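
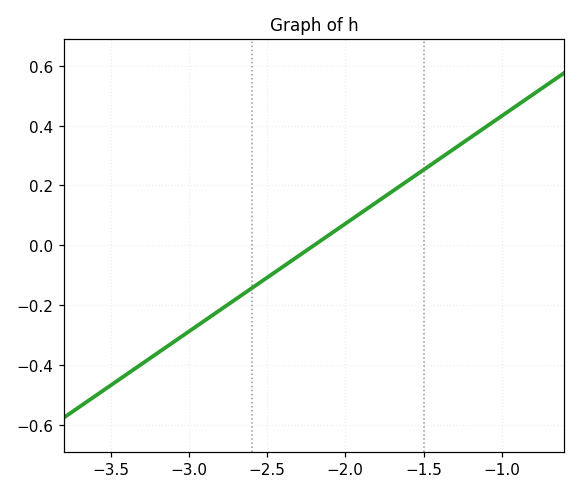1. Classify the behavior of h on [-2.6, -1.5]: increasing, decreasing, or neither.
increasing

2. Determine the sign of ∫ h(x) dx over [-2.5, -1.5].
positive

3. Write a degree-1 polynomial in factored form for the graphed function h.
y = 0.36(x + 2.2)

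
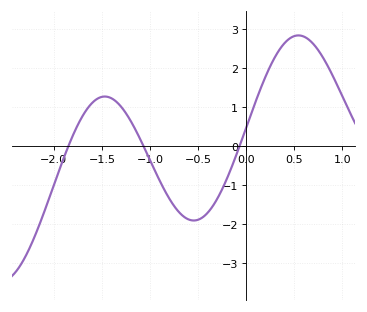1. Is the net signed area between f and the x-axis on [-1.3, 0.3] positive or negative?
negative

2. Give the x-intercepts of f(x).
-1.85, -1.07, -0.068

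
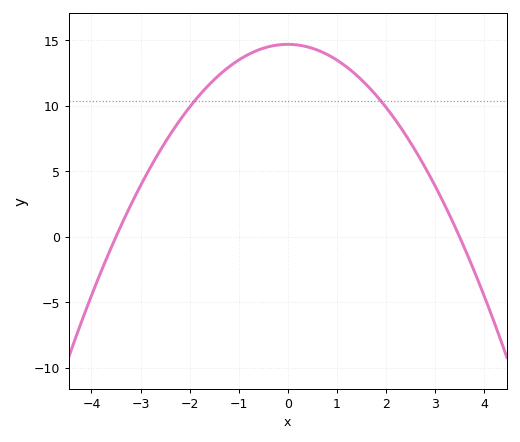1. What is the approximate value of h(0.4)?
14.5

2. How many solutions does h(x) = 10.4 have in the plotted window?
2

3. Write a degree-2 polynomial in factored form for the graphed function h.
y = -1.2(x + 3.5)(x - 3.5)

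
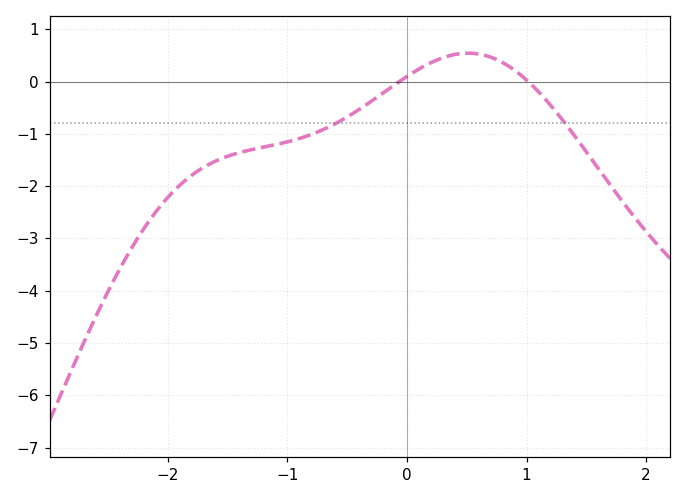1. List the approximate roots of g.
-0.065, 1.01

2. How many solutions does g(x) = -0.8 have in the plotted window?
2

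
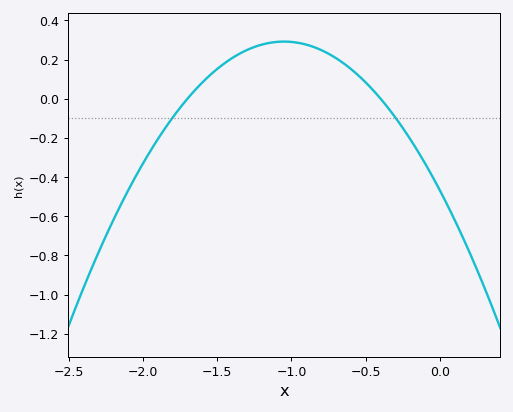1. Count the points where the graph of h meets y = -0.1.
2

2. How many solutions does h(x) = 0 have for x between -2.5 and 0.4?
2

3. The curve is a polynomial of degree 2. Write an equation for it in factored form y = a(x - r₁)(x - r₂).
y = -0.69(x + 1.7)(x + 0.4)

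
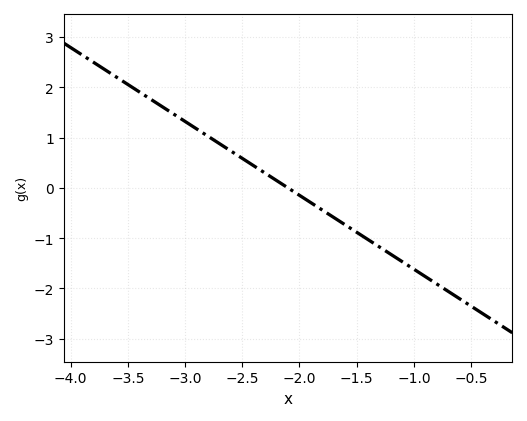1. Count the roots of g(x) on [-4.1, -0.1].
1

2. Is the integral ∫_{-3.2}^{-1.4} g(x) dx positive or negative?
positive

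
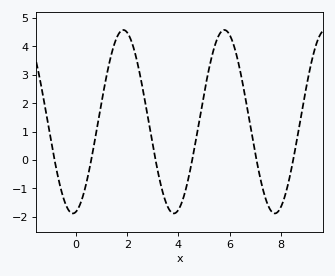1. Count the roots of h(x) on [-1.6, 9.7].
6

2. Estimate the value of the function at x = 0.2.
-1.44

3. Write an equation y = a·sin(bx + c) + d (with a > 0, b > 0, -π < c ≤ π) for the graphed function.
y = 3.23sin(1.59x - 1.36) + 1.35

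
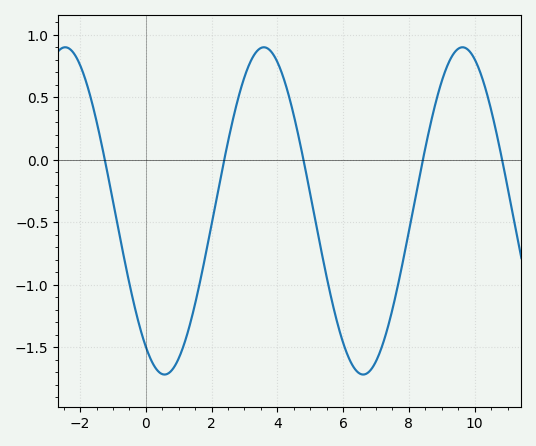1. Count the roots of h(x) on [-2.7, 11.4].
5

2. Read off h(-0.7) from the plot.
-0.737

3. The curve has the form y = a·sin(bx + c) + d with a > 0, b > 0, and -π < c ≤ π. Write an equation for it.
y = 1.31sin(1.04x - 2.16) - 0.41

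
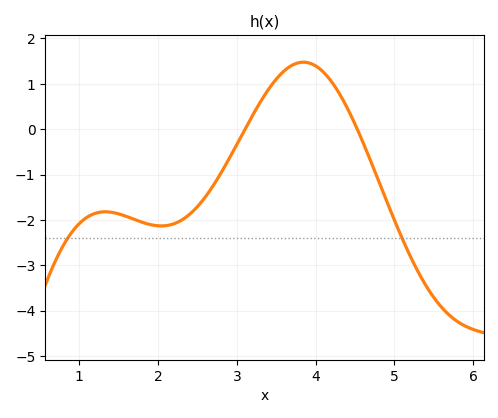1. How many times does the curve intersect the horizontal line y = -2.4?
2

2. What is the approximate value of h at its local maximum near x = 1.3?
-1.82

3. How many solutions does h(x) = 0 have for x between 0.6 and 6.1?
2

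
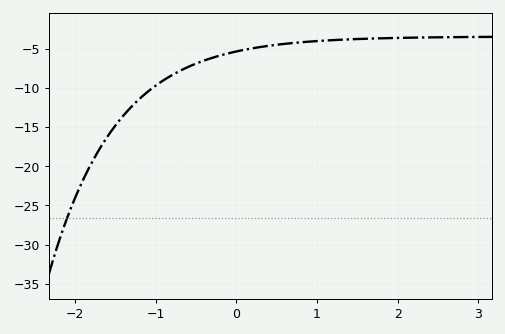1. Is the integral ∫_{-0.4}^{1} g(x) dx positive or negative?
negative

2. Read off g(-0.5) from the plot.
-6.91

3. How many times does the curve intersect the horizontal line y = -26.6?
1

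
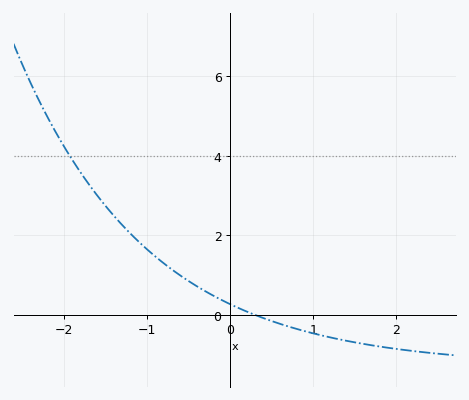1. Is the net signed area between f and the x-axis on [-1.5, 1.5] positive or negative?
positive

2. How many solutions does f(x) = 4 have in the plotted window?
1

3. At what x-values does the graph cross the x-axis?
0.3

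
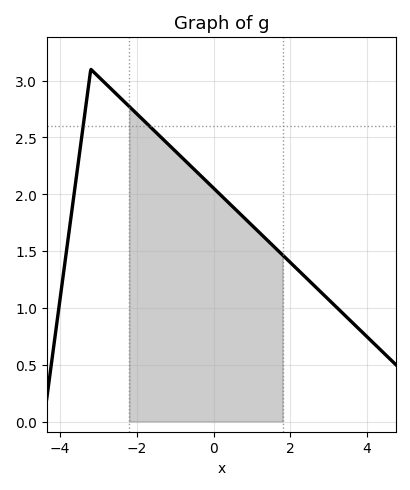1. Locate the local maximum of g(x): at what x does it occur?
-3.2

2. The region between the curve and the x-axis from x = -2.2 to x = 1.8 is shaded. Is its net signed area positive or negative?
positive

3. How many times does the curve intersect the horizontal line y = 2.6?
2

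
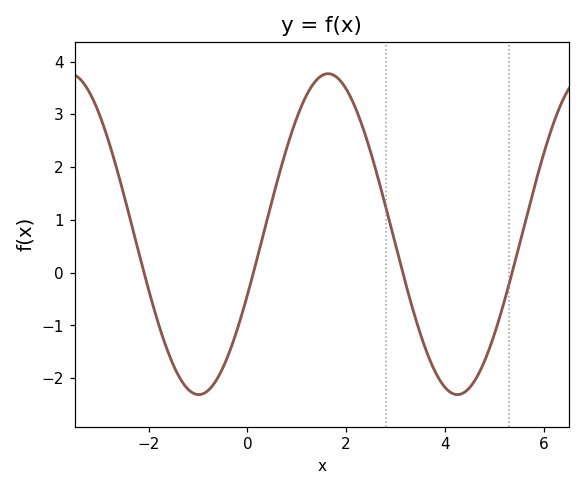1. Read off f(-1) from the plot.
-2.3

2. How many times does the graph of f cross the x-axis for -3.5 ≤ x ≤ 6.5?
4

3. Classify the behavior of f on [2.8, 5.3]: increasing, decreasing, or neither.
neither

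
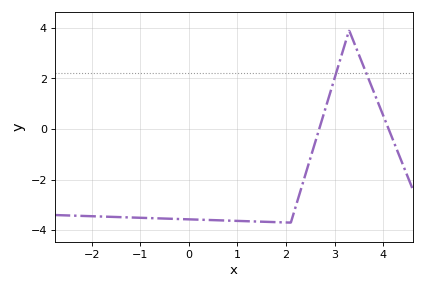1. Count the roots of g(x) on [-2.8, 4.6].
2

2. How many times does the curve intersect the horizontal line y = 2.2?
2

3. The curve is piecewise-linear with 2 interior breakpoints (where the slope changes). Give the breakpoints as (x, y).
(2.1, -3.7); (3.3, 3.9)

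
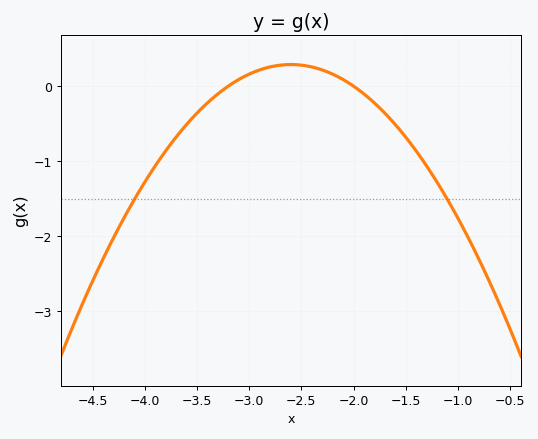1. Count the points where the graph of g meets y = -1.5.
2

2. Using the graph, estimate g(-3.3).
-0.1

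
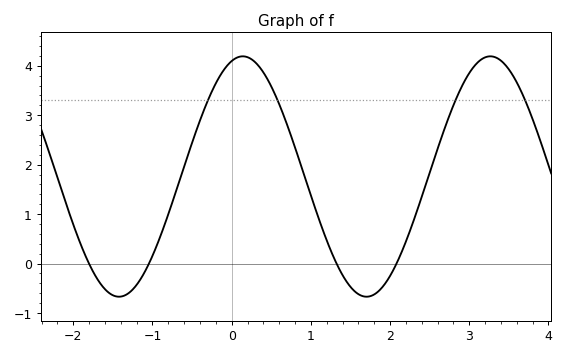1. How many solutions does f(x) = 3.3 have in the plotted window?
4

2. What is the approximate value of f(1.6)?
-0.6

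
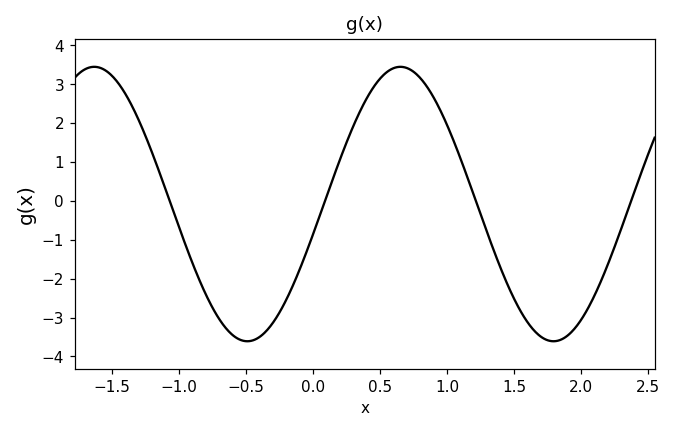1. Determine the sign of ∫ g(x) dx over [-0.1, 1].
positive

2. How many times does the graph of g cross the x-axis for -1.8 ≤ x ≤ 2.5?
4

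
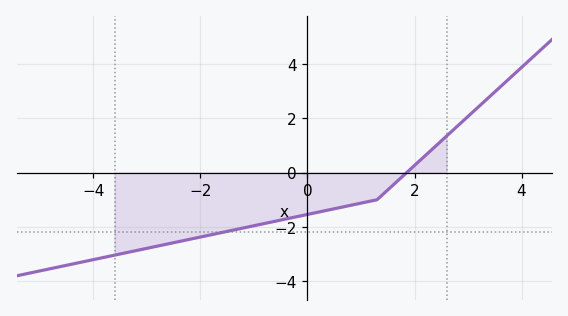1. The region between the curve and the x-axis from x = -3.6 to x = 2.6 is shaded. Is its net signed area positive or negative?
negative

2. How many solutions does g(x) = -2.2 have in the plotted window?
1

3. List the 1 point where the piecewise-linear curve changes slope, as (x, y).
(1.3, -1)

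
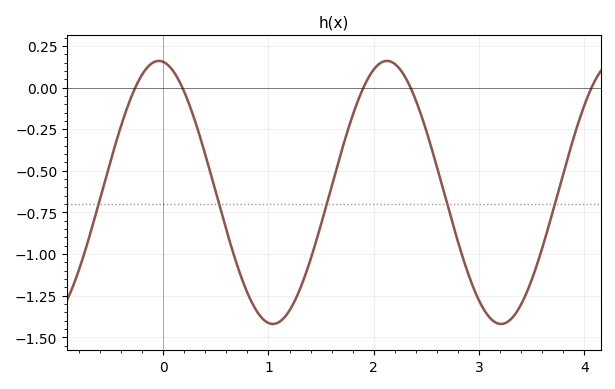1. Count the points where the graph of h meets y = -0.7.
5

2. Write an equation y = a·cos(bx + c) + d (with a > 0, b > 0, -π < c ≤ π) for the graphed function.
y = 0.79cos(2.9x + 0.12) - 0.63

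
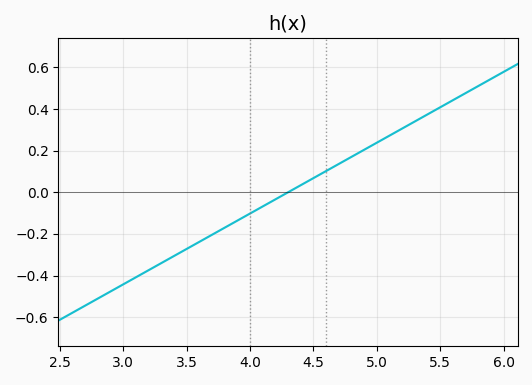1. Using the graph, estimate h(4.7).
0.136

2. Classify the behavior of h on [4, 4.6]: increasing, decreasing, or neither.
increasing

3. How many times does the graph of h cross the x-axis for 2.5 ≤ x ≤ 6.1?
1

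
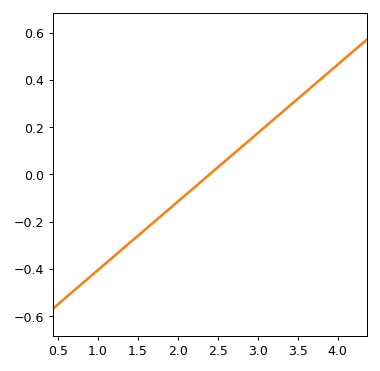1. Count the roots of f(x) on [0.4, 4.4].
1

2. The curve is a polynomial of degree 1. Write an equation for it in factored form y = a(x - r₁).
y = 0.29(x - 2.4)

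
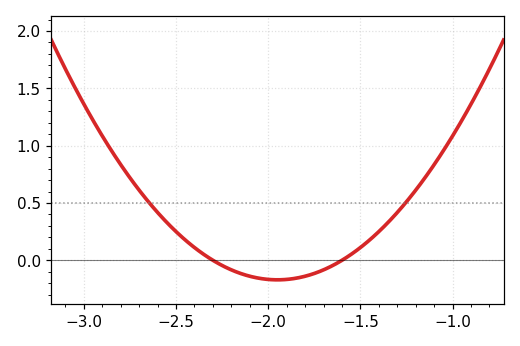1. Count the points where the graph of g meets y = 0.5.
2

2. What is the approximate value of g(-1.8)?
-0.15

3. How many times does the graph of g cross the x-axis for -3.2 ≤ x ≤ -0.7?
2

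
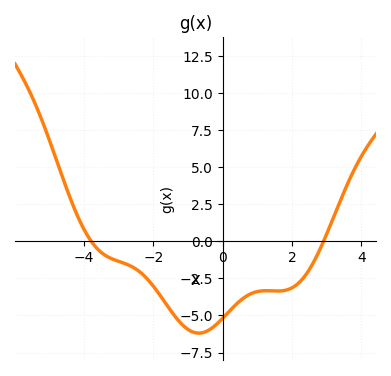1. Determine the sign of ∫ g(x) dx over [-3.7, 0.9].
negative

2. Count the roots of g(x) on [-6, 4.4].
2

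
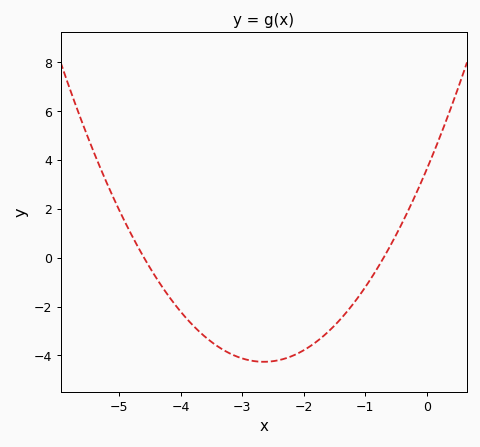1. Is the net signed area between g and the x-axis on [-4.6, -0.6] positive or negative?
negative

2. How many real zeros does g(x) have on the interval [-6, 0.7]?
2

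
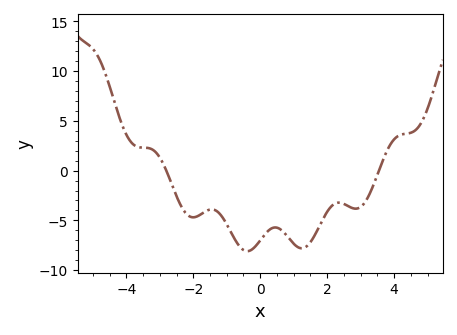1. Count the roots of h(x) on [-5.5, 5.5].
2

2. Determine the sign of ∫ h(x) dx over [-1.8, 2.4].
negative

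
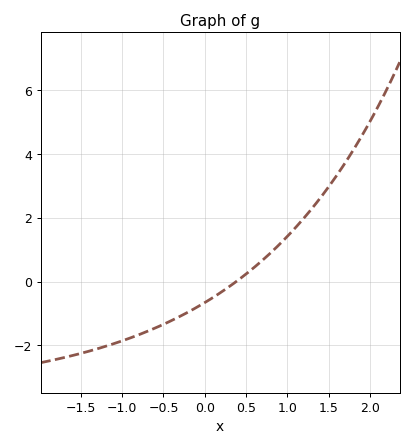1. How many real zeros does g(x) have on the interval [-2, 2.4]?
1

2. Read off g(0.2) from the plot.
-0.4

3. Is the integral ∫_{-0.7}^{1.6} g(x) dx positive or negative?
positive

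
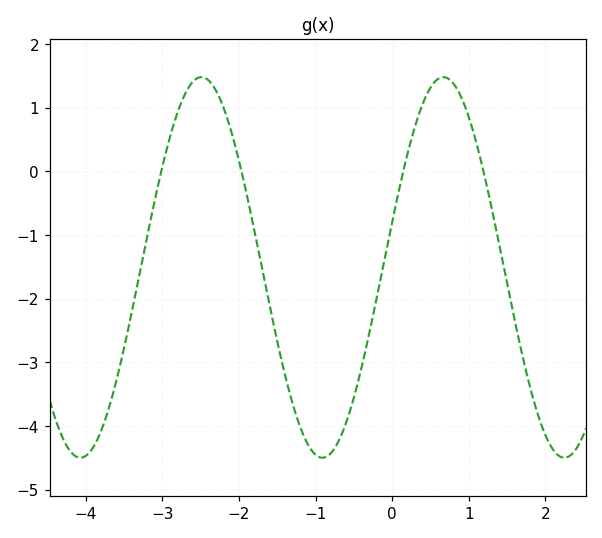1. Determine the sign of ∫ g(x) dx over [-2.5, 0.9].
negative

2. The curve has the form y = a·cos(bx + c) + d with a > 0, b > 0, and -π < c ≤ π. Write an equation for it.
y = 2.99cos(2x - 1.3) - 1.51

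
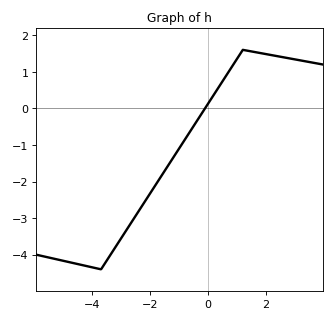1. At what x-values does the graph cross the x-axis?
-0.2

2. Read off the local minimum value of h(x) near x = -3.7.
-4.4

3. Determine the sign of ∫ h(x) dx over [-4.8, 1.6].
negative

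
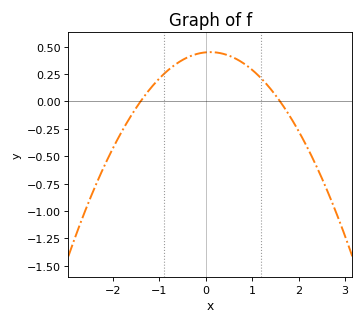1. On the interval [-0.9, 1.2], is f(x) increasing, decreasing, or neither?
neither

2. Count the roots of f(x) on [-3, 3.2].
2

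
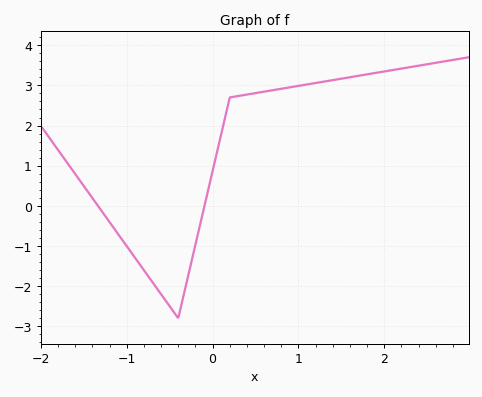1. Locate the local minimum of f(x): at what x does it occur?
-0.4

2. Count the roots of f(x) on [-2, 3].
2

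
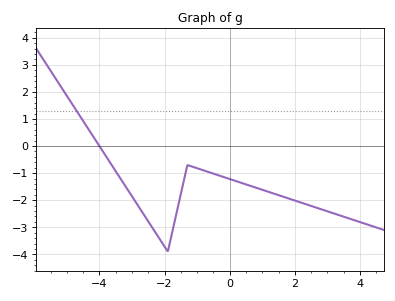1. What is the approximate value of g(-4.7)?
1.3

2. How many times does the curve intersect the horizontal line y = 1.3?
1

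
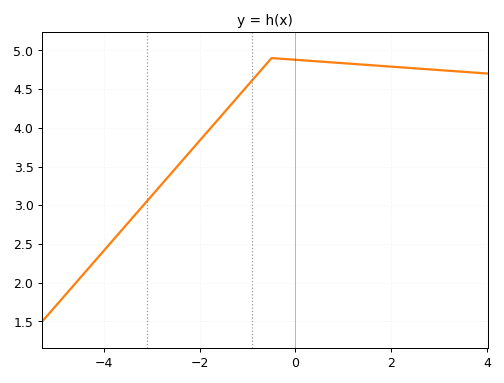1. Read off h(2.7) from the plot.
4.76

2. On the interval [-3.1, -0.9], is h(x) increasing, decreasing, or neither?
increasing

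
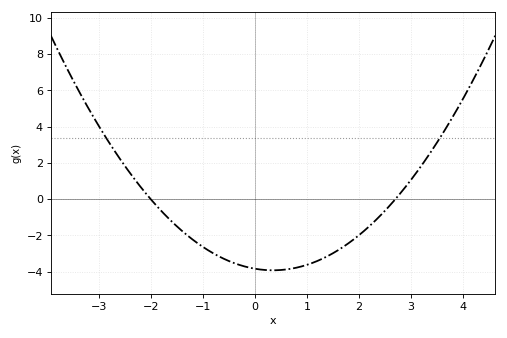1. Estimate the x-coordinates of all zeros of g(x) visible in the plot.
-2, 2.8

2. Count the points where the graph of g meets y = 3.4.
2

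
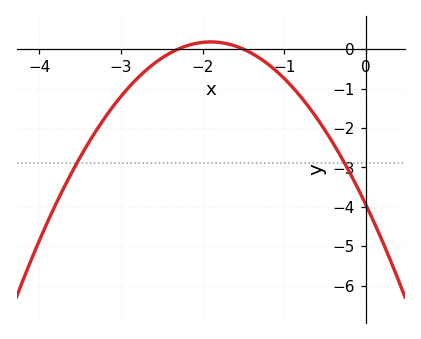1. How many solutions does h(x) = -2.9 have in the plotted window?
2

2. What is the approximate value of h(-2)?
0.171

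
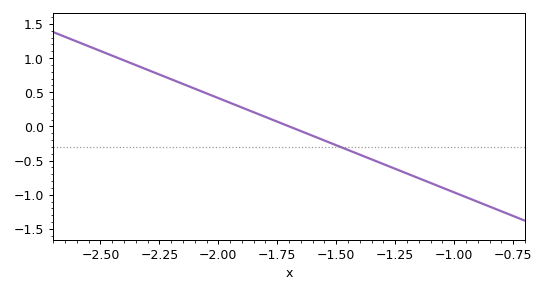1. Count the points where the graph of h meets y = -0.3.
1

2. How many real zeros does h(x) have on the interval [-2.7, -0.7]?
1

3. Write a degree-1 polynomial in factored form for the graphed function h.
y = -1.38(x + 1.7)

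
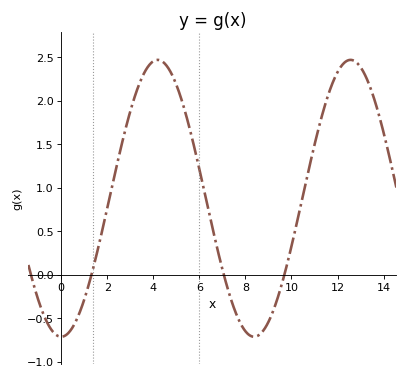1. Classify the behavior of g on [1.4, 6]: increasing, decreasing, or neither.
neither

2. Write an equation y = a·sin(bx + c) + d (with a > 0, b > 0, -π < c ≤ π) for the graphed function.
y = 1.59sin(0.75x - 1.6) + 0.88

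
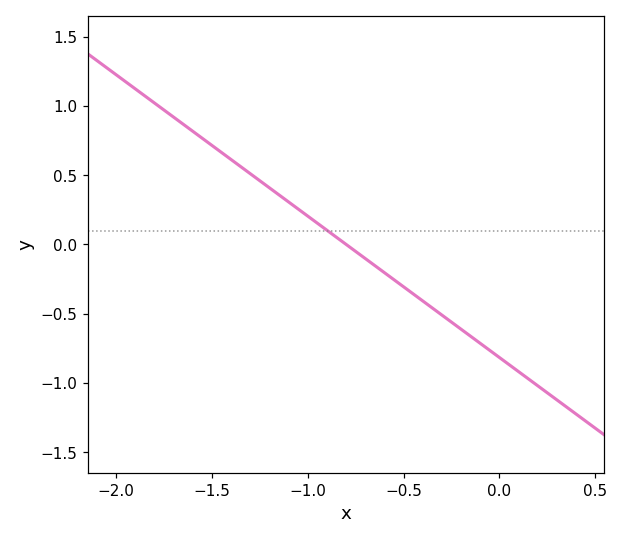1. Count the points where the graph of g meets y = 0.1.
1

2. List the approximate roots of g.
-0.8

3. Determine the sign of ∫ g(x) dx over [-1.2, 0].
negative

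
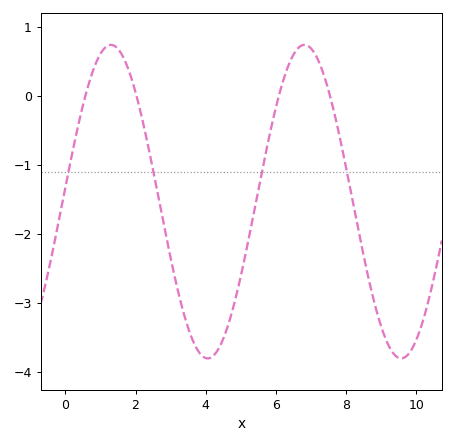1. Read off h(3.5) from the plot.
-3.4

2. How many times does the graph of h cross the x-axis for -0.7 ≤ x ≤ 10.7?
4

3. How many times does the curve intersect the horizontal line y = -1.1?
4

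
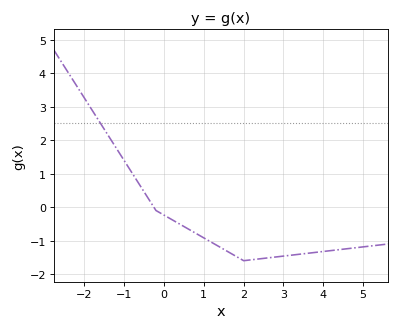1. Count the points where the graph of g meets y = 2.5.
1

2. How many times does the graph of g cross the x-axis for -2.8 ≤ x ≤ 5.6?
1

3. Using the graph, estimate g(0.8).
-0.8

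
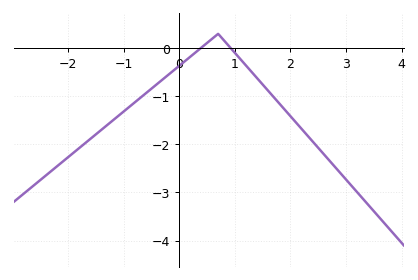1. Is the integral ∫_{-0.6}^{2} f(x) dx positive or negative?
negative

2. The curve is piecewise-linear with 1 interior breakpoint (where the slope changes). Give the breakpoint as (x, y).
(0.7, 0.3)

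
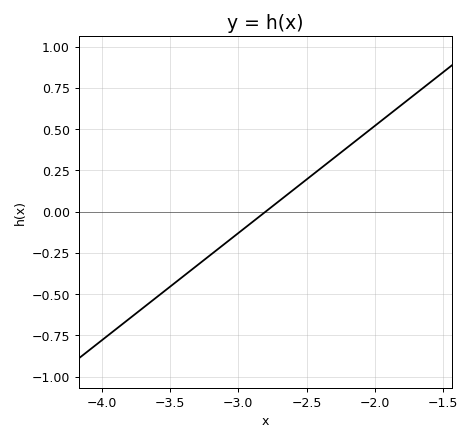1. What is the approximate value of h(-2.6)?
0.13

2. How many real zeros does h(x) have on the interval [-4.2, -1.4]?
1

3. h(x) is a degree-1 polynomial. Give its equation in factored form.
y = 0.65(x + 2.8)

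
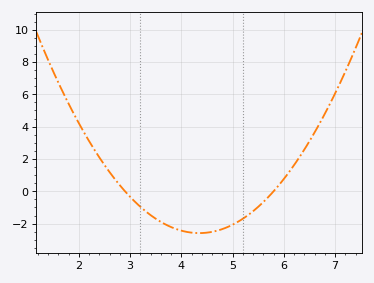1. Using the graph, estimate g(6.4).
2.6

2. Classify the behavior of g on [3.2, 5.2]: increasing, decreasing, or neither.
neither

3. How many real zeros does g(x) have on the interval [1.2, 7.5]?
2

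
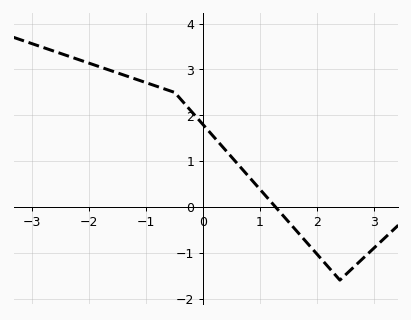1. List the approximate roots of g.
1.3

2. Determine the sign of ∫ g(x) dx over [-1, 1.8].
positive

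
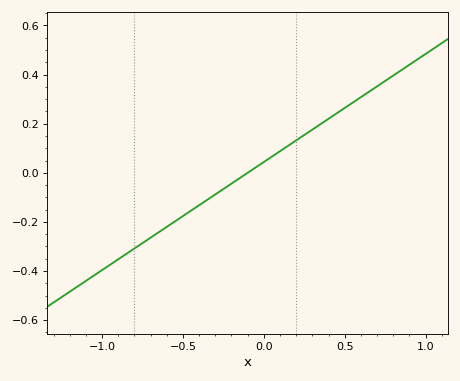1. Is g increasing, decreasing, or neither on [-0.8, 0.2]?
increasing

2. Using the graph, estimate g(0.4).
0.22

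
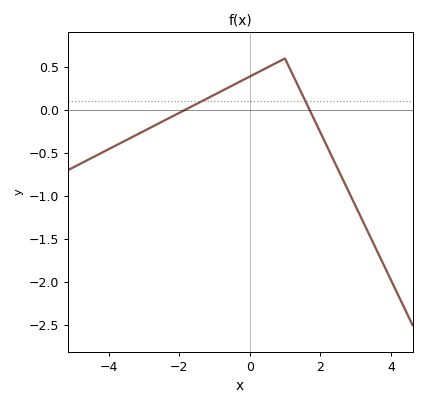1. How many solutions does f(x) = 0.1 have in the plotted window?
2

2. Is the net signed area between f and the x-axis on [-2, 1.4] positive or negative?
positive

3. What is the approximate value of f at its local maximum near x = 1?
0.6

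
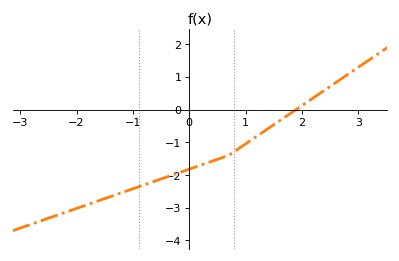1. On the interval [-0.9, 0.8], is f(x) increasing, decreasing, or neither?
increasing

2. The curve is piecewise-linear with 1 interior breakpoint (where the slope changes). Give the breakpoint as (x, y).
(0.7, -1.4)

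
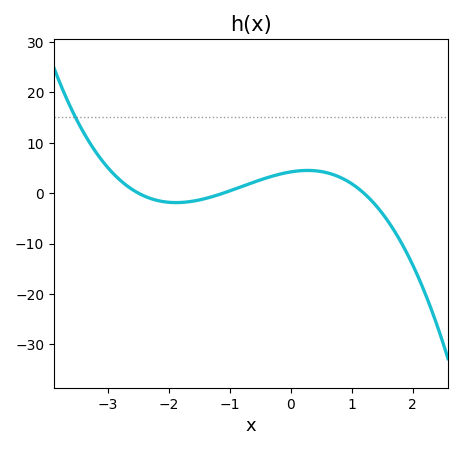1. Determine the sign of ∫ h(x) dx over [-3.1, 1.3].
positive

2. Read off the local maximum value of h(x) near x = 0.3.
4.48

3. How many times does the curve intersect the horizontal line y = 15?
1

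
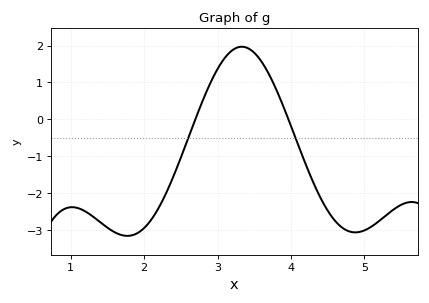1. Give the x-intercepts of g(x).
2.7, 3.97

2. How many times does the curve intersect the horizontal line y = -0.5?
2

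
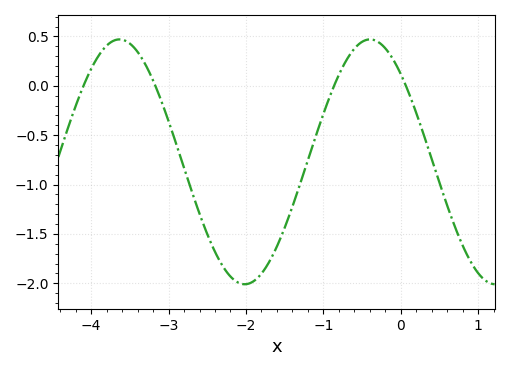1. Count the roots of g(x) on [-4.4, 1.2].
4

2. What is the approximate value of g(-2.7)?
-1.05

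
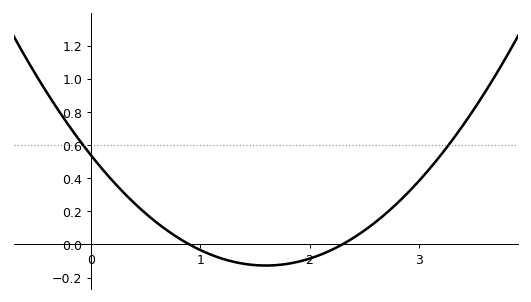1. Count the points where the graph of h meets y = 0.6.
2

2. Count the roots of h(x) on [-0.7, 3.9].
2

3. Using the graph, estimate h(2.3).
0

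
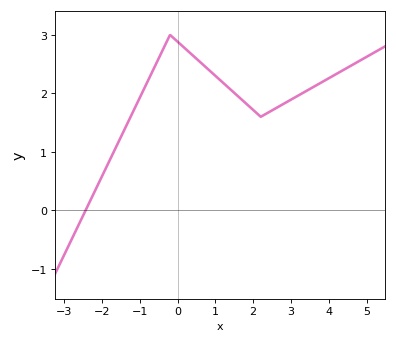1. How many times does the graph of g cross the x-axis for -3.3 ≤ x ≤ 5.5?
1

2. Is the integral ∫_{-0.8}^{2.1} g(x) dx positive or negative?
positive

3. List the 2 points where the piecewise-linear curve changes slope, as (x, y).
(-0.2, 3); (2.2, 1.6)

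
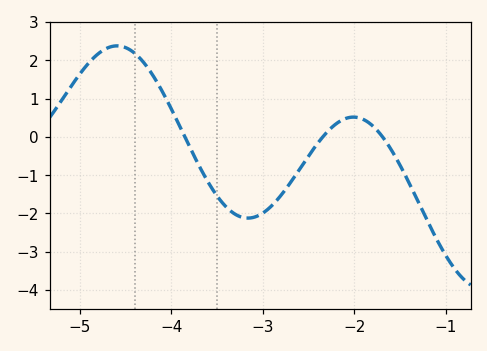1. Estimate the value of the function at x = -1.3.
-1.7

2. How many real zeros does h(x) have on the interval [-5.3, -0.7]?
3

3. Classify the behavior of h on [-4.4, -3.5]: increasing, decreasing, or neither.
decreasing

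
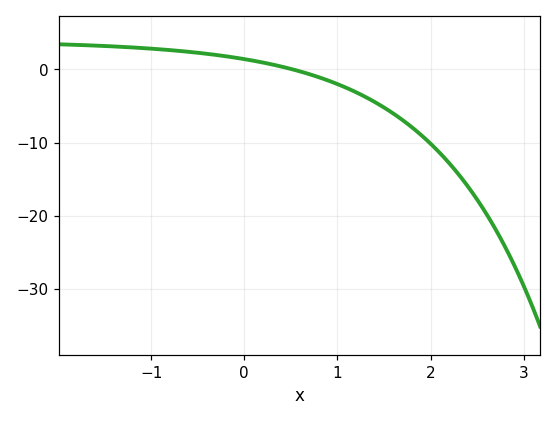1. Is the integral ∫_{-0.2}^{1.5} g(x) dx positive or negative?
negative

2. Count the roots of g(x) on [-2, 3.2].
1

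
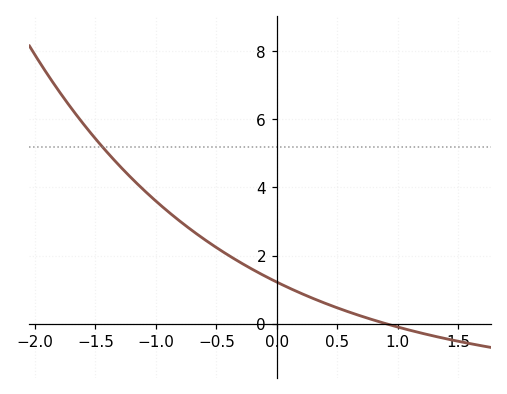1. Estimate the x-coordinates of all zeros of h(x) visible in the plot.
0.9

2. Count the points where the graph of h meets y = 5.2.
1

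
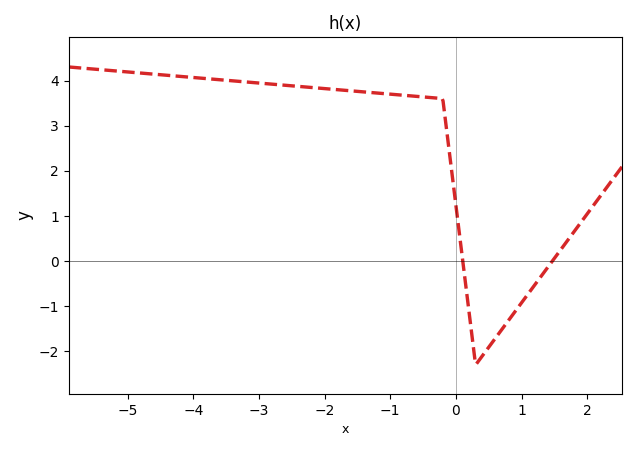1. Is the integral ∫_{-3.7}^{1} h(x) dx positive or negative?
positive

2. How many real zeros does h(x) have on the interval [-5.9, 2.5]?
2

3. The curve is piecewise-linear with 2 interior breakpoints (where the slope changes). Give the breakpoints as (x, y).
(-0.2, 3.6); (0.3, -2.3)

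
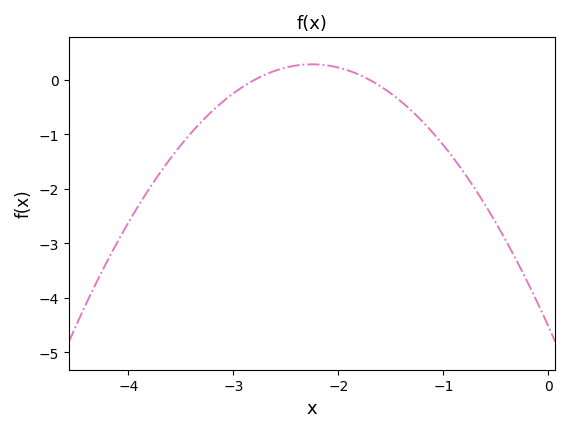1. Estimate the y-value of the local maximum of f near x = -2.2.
0.287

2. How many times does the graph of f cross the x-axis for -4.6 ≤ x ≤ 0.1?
2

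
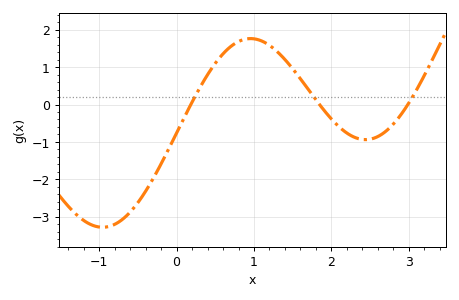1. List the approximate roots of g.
0.2, 1.8, 3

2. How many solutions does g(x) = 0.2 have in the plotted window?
3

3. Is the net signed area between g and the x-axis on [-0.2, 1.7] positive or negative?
positive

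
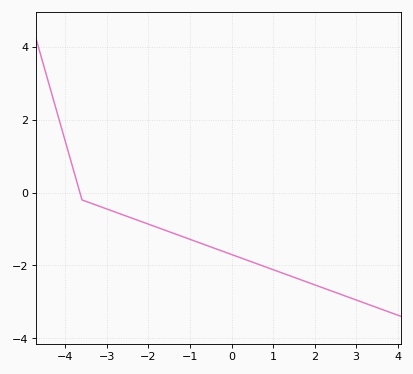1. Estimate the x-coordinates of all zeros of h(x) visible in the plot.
-3.65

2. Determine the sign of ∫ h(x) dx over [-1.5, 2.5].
negative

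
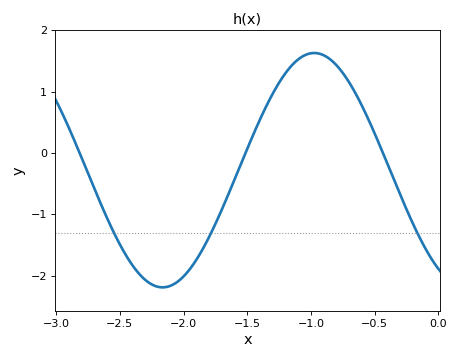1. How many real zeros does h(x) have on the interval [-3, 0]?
3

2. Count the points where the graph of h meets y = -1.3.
3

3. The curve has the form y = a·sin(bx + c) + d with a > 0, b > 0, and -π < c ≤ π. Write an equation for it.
y = 1.91sin(2.64x - 2.14) - 0.28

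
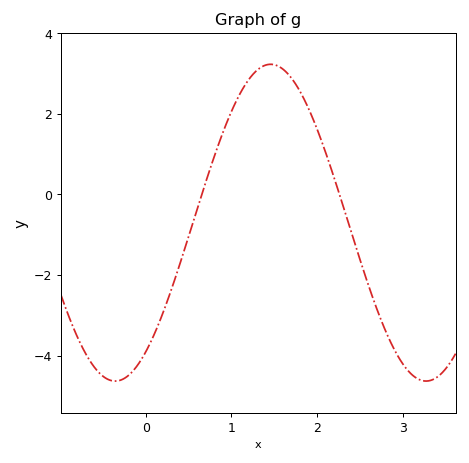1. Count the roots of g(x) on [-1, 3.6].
2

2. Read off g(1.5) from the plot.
3.22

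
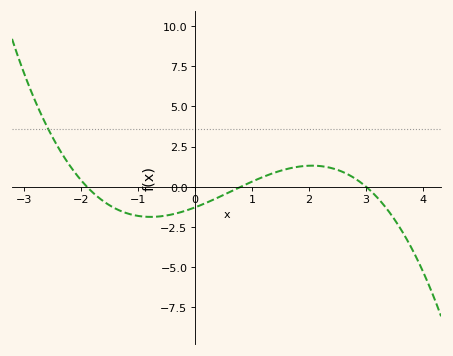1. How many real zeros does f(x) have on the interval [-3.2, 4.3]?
3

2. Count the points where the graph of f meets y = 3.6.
1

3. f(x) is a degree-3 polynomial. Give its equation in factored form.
y = -0.28(x + 1.9)(x - 0.8)(x - 3)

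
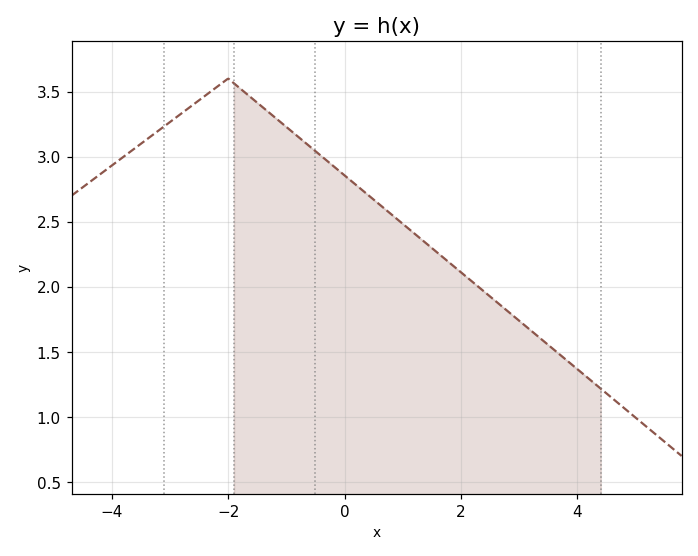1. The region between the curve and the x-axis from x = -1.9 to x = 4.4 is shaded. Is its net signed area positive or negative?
positive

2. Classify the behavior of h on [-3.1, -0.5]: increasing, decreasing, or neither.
neither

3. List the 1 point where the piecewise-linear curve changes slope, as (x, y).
(-2, 3.6)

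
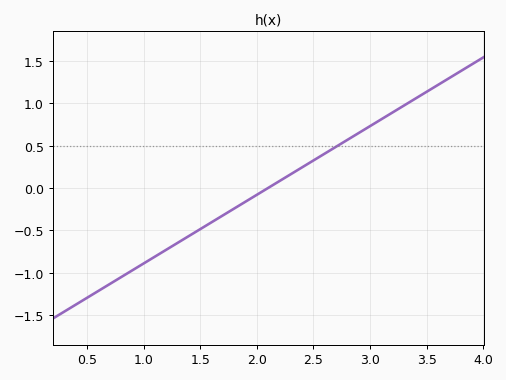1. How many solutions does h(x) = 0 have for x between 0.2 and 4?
1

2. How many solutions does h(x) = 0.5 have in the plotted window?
1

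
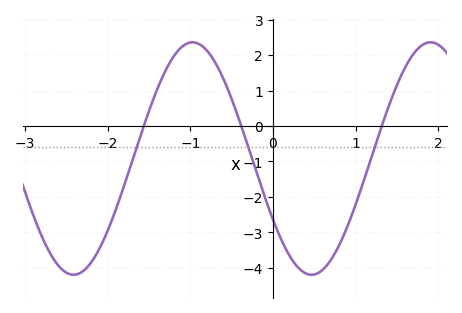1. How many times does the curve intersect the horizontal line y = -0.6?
3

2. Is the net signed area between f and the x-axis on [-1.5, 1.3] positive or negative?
negative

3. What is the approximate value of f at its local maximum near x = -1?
2.4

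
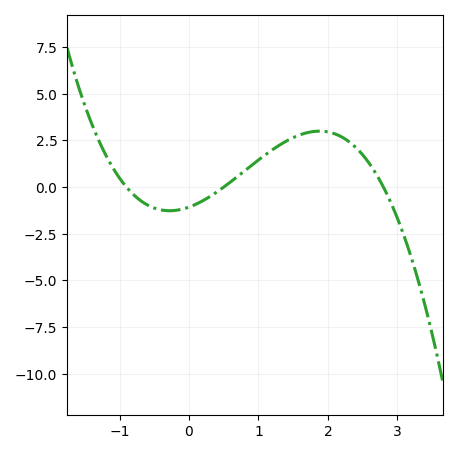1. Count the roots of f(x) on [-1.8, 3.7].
3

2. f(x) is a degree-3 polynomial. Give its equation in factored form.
y = -0.85(x + 0.9)(x - 0.5)(x - 2.8)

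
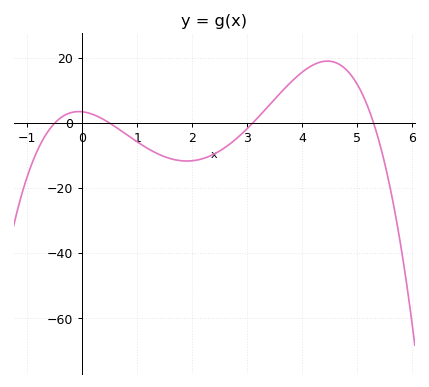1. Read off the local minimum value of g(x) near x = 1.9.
-11.7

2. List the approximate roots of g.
-0.5, 0.5, 3.1, 5.3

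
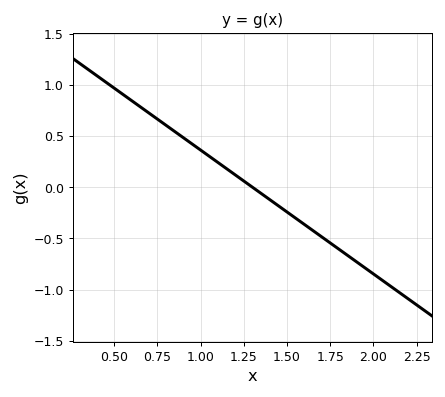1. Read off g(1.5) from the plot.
-0.25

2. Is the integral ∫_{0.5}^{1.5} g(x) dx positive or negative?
positive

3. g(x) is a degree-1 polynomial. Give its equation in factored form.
y = -1.21(x - 1.3)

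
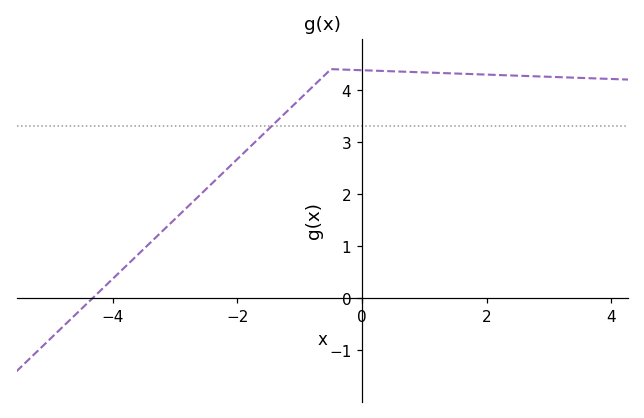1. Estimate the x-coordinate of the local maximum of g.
-0.5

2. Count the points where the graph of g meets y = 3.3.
1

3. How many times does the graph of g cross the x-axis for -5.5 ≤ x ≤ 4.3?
1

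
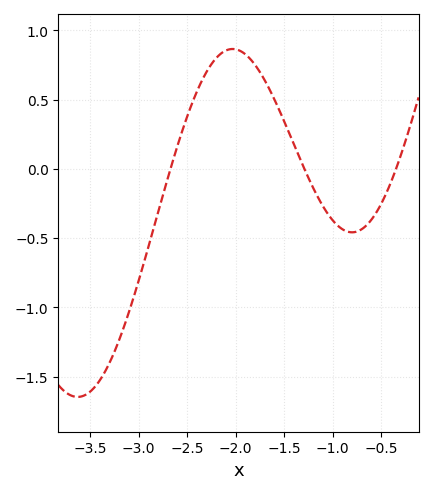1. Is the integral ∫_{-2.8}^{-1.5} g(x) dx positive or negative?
positive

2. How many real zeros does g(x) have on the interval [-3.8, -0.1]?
3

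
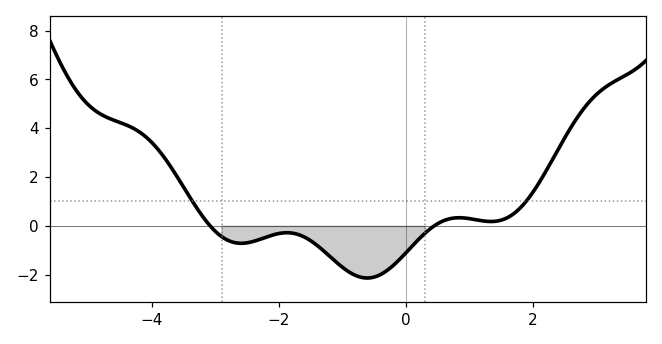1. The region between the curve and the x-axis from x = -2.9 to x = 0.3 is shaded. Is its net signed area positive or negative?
negative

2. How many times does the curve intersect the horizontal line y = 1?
2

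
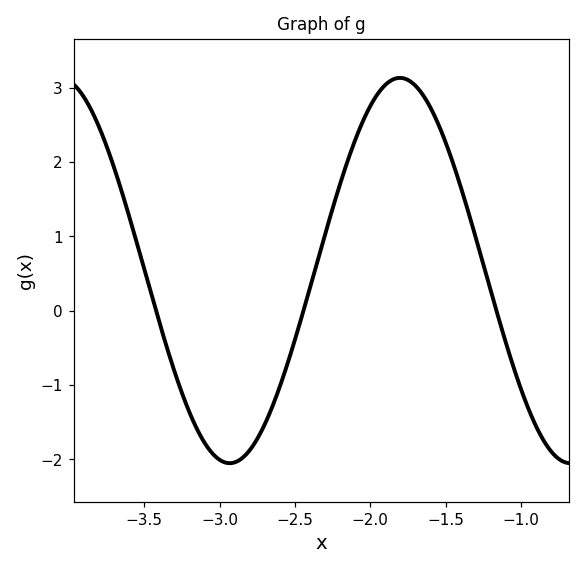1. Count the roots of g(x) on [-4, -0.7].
3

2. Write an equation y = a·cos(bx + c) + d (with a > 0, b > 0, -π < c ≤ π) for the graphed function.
y = 2.59cos(2.8x - 1.3) + 0.54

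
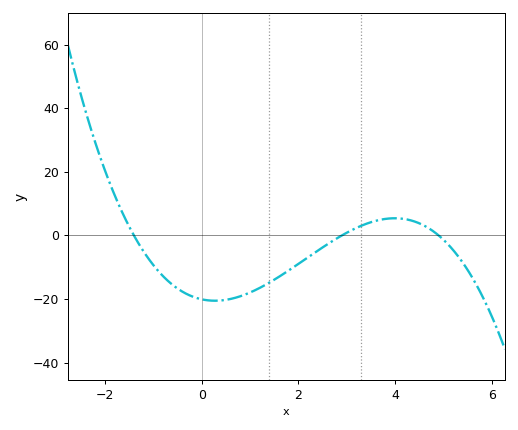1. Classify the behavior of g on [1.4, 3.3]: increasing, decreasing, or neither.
increasing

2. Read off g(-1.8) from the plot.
12.7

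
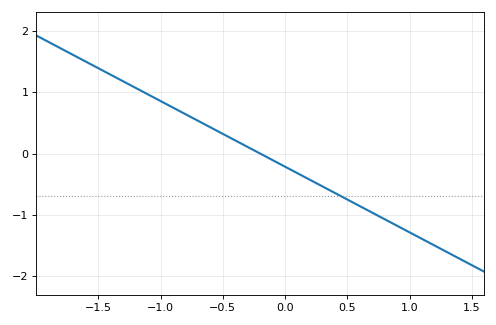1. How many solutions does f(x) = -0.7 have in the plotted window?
1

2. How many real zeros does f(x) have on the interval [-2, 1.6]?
1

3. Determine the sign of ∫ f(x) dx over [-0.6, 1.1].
negative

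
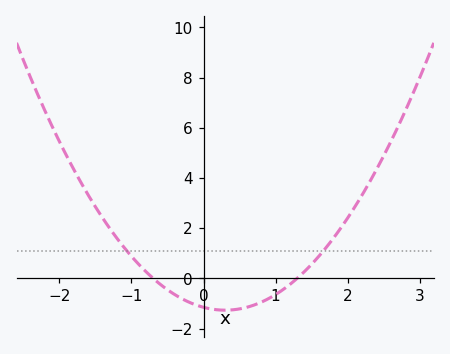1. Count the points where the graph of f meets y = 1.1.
2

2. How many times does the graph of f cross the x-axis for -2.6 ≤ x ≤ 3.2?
2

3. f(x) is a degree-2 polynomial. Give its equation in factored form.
y = 1.27(x + 0.7)(x - 1.3)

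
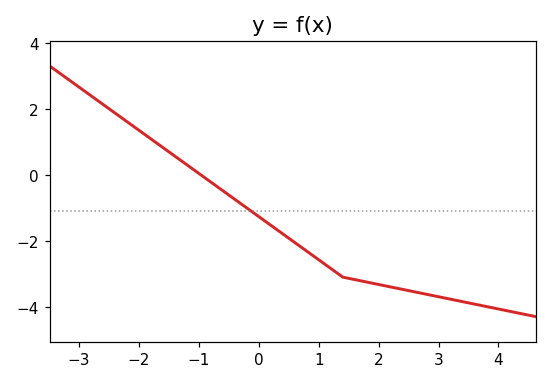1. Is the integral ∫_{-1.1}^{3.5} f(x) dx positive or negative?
negative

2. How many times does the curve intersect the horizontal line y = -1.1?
1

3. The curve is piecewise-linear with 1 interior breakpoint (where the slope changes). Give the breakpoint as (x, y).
(1.4, -3.1)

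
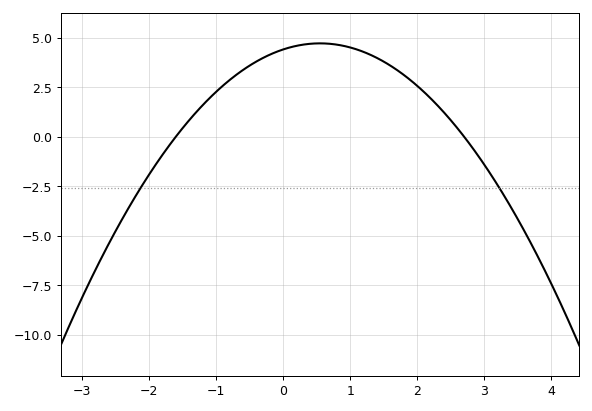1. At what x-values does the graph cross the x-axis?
-1.6, 2.7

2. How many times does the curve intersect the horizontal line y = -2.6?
2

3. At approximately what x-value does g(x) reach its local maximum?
0.55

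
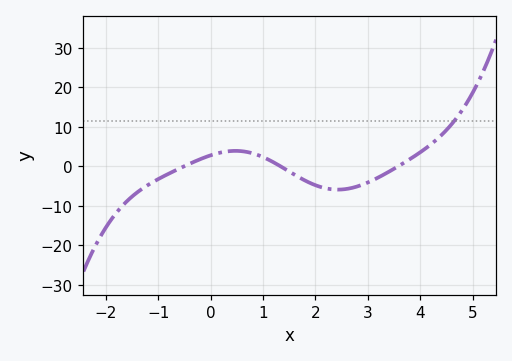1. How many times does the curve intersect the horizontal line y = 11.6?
1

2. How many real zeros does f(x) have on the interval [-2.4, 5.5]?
3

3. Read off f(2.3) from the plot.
-5.77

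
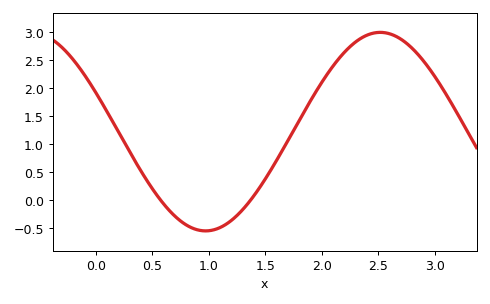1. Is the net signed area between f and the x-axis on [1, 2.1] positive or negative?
positive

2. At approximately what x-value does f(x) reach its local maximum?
2.5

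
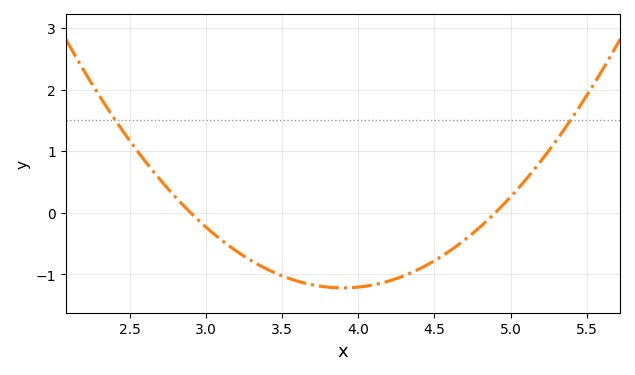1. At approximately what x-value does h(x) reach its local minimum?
3.9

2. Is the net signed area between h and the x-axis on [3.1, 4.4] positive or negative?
negative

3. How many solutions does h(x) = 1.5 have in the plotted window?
2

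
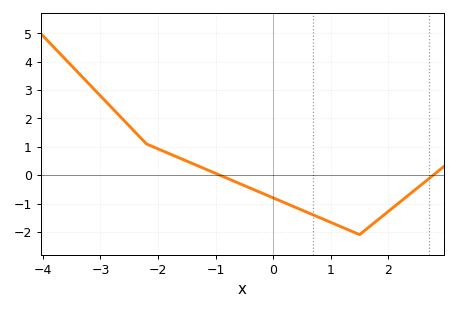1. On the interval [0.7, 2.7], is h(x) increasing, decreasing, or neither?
neither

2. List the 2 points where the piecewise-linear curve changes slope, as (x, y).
(-2.2, 1.1); (1.5, -2.1)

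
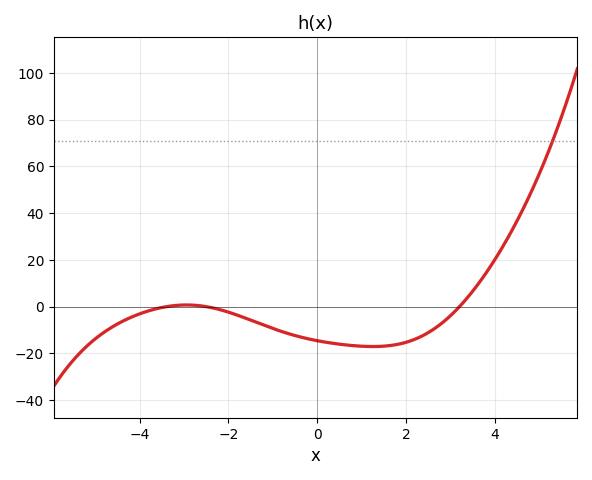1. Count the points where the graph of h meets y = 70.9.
1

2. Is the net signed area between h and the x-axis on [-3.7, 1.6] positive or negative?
negative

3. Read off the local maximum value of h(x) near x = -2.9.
0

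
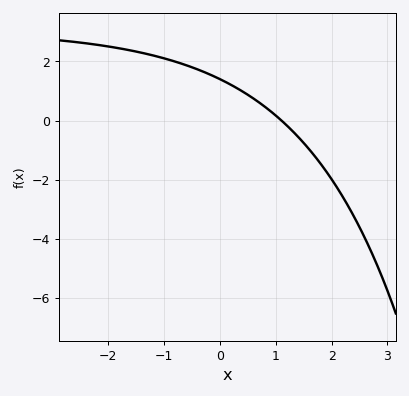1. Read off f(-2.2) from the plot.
2.56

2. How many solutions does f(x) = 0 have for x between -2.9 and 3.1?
1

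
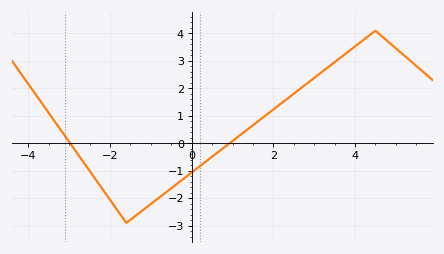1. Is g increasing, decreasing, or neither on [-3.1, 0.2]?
neither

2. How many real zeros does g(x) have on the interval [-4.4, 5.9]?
2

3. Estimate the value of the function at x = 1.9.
1.1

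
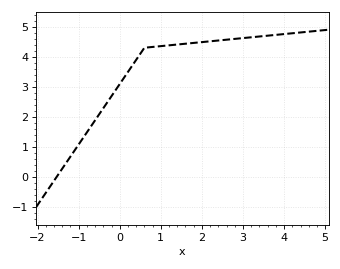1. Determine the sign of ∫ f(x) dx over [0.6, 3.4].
positive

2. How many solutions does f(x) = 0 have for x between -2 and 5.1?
1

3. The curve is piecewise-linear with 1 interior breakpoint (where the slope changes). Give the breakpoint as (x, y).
(0.6, 4.3)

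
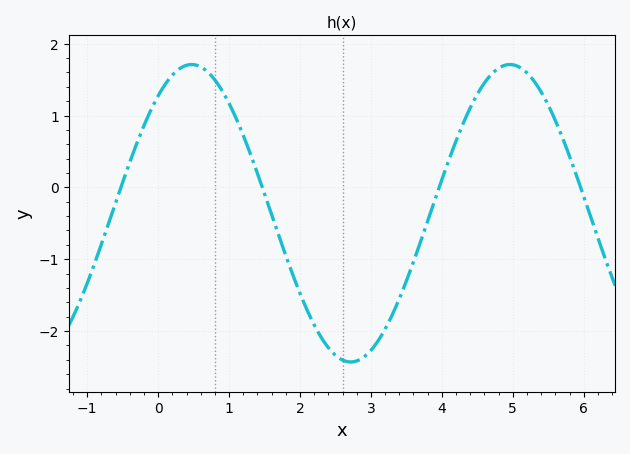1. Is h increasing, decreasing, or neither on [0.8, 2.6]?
decreasing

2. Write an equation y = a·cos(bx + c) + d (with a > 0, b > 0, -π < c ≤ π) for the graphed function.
y = 2.07cos(1.4x - 0.66) - 0.36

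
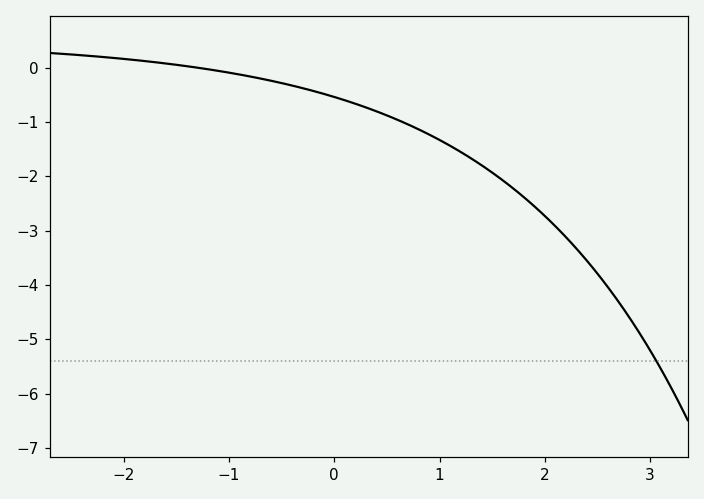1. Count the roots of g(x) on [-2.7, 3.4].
1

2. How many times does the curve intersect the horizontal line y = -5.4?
1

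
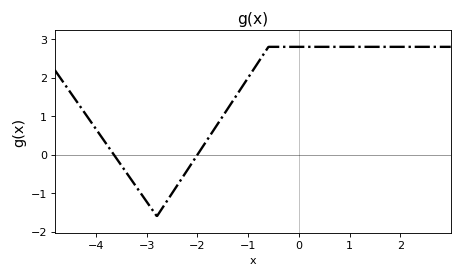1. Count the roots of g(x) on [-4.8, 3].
2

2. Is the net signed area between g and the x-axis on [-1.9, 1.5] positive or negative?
positive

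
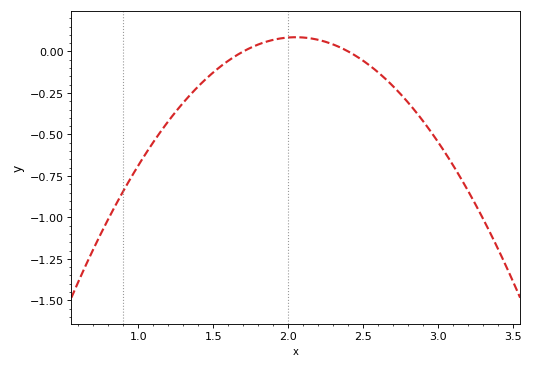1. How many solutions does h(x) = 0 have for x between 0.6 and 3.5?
2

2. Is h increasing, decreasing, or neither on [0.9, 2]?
increasing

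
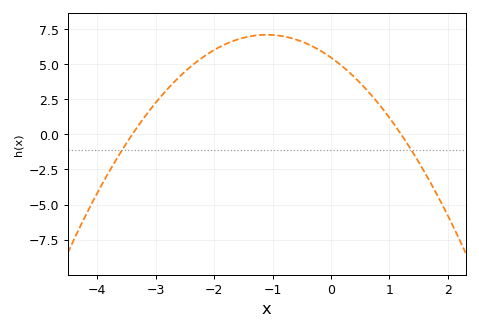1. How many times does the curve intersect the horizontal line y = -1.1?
2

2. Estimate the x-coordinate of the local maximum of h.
-1.1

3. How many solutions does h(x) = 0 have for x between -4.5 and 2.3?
2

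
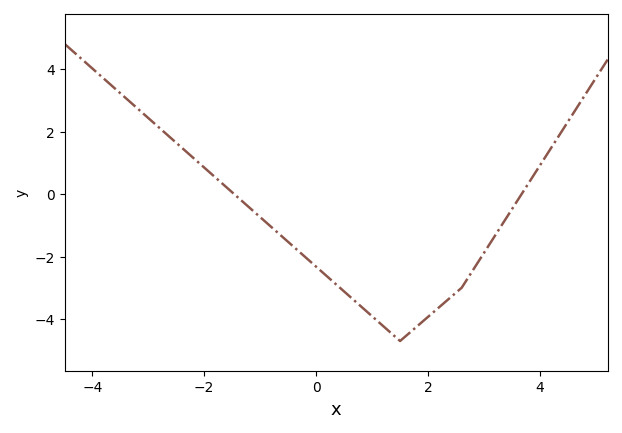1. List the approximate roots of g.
-1.47, 3.67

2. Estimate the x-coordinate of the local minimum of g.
1.5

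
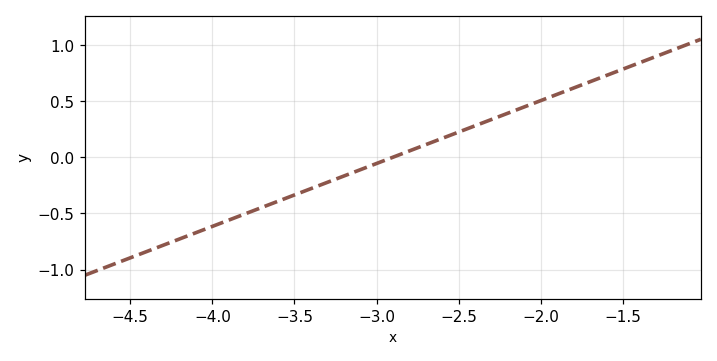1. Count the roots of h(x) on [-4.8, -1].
1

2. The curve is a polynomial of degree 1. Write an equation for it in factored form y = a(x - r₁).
y = 0.56(x + 2.9)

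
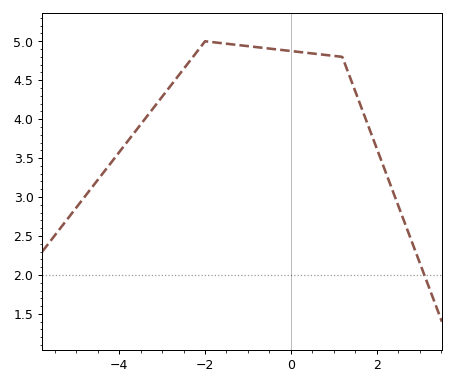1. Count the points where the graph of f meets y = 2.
1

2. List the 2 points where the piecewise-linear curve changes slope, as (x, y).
(-2, 5); (1.2, 4.8)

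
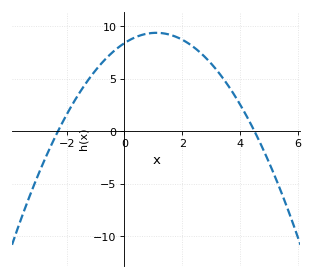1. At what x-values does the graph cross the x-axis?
-2.3, 4.5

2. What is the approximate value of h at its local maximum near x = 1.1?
9.36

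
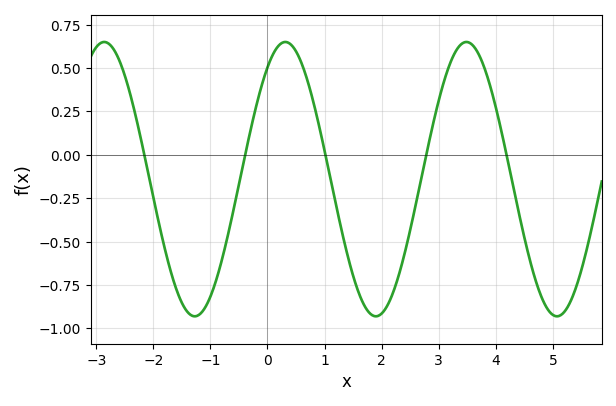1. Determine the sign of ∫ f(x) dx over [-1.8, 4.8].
negative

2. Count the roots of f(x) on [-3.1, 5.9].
5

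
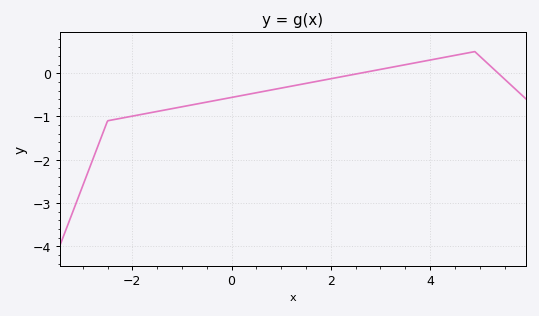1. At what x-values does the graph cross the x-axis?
2.6, 5.4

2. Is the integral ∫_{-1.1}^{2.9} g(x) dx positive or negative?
negative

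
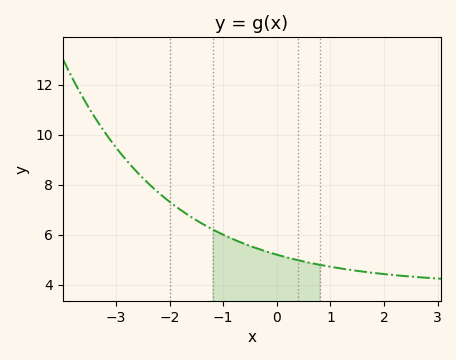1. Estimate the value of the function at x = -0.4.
5.4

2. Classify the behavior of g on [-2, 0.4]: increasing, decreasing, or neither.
decreasing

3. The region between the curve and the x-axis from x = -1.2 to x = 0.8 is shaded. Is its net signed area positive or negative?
positive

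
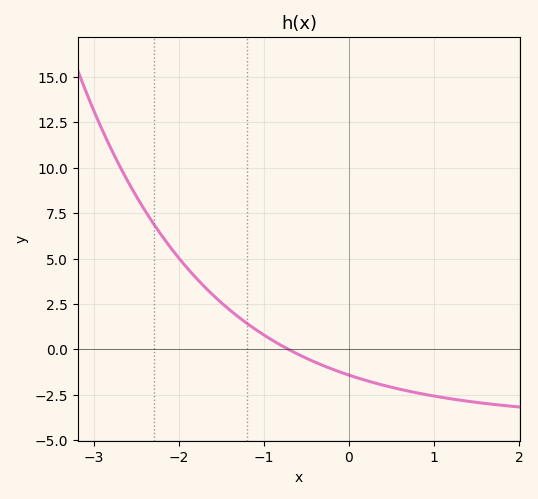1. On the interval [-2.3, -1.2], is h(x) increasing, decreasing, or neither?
decreasing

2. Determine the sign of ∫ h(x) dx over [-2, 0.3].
positive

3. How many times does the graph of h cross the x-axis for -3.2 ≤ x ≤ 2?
1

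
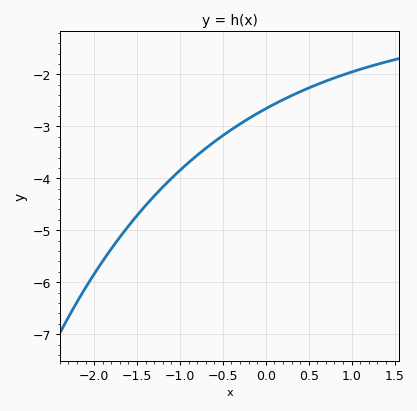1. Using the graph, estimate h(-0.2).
-2.9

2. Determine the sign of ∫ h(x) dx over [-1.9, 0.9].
negative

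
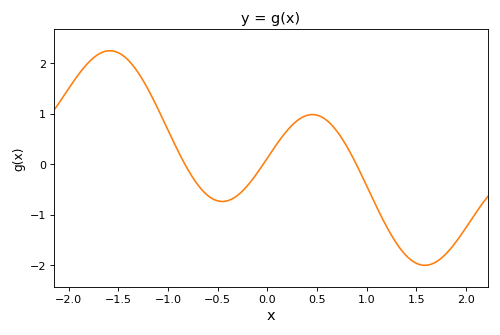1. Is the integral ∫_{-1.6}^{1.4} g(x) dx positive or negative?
positive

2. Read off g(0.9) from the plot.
-0.015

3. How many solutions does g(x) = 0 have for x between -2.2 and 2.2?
3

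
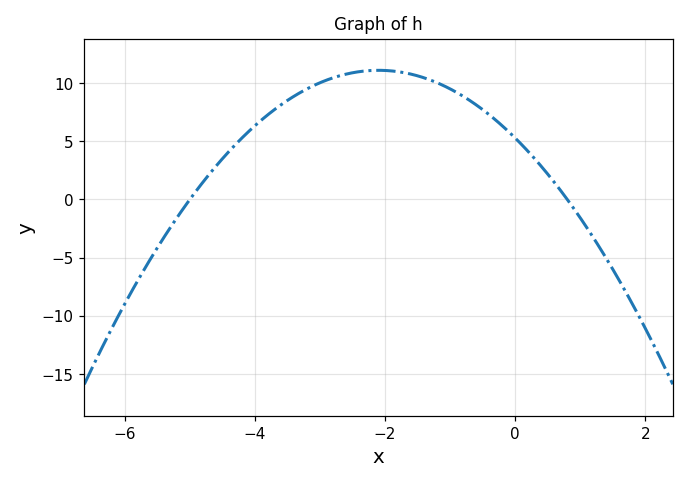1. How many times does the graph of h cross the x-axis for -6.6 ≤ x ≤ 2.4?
2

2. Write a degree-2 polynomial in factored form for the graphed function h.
y = -1.32(x + 5)(x - 0.8)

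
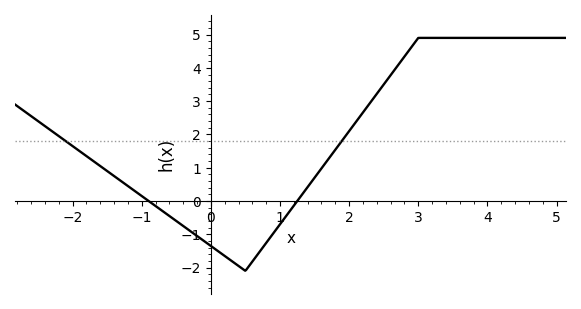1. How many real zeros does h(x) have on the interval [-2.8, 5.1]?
2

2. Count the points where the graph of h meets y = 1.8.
2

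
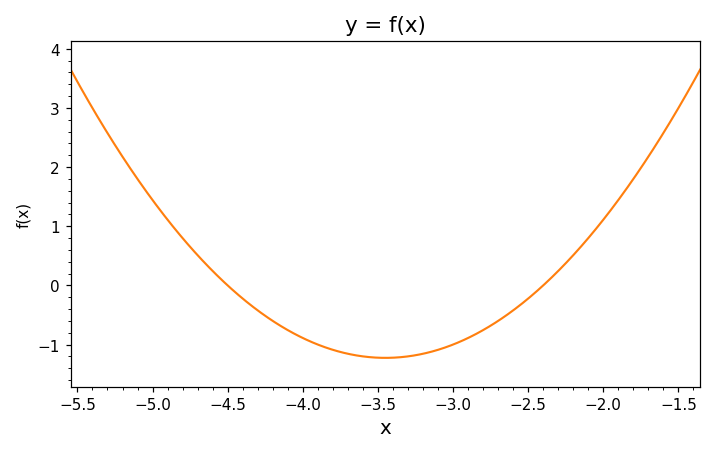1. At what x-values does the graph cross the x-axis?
-4.5, -2.4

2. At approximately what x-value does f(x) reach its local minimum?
-3.4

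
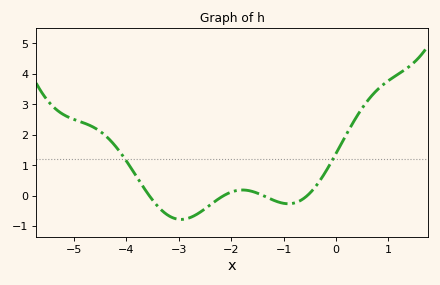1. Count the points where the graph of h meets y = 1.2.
2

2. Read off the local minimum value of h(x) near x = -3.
-0.8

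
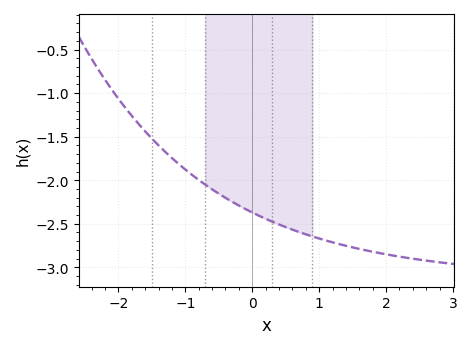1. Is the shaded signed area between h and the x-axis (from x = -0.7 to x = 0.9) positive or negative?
negative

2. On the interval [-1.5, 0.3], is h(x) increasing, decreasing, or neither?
decreasing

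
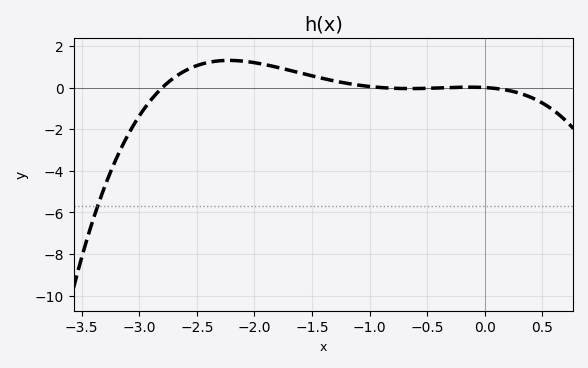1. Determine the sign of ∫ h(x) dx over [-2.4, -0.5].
positive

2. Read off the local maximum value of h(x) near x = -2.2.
1.4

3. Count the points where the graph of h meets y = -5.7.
1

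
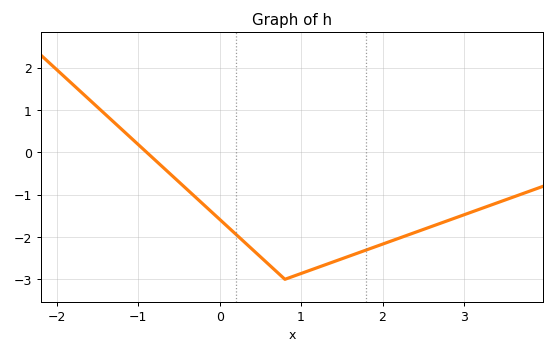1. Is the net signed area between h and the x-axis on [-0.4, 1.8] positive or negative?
negative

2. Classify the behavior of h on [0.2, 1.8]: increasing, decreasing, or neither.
neither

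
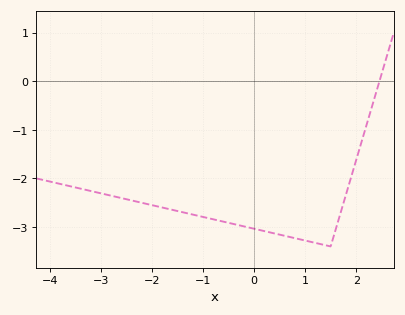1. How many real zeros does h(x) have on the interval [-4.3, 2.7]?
1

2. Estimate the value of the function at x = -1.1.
-2.77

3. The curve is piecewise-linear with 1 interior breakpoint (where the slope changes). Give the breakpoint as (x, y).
(1.5, -3.4)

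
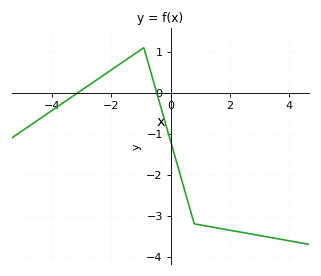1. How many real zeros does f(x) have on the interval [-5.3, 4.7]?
2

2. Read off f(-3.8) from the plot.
-0.336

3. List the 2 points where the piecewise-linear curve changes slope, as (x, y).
(-0.9, 1.1); (0.8, -3.2)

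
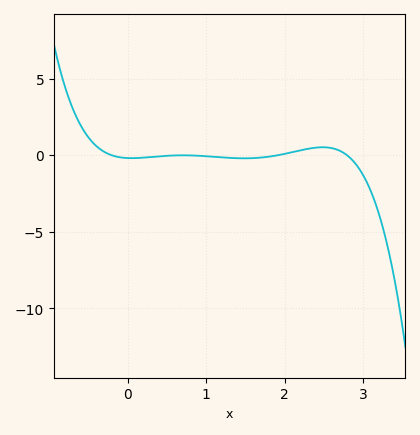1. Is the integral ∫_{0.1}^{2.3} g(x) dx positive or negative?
negative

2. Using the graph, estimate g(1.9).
0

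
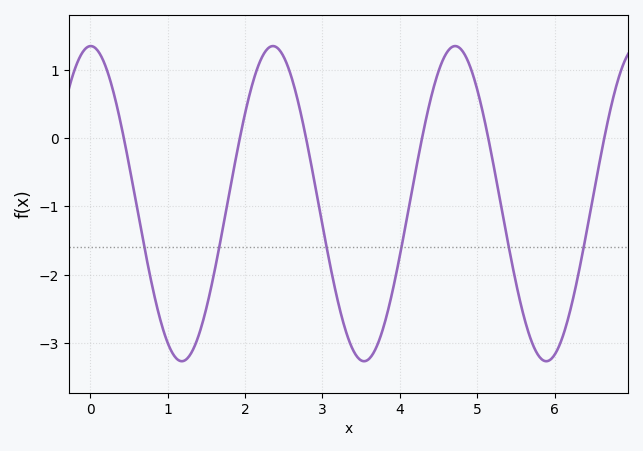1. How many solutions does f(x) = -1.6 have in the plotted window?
6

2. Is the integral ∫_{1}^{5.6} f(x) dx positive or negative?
negative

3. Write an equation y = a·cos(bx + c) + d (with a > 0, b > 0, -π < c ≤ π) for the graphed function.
y = 2.31cos(2.7x - 0.02) - 0.96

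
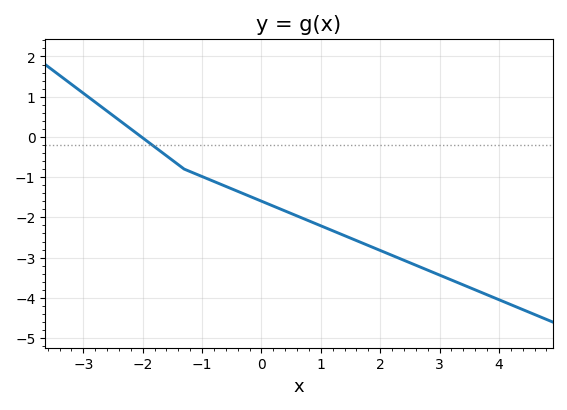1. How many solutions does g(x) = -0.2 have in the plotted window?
1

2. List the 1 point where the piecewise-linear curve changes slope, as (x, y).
(-1.3, -0.8)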